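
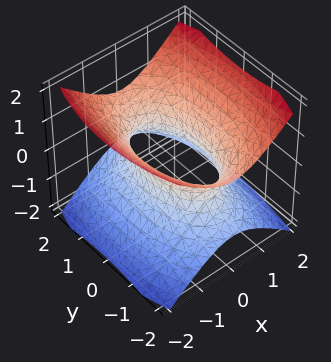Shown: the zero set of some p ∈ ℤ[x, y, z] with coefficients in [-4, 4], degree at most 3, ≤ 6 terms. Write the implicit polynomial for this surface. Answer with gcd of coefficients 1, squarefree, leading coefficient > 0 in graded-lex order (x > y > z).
3*x^2 + y^2 - 3*z^2 - 2

First, degree: an hourglass — one-sheet hyperboloid; a quadric, so deg p = 2.
Next, symmetries: it's symmetric under y → −y, forcing even powers of y; mirror symmetry x ↦ −x ⇒ only even powers of x; mirror symmetry z ↦ −z ⇒ only even powers of z.
Next, against the integer gridlines: it misses every integer gridline on the z-axis.
Finally, matching integer coefficients to the picture gives p.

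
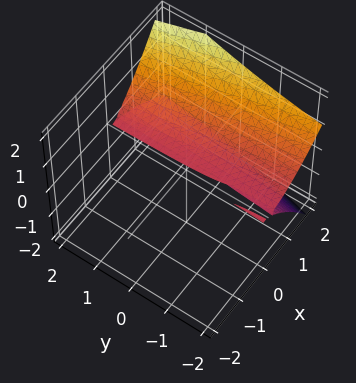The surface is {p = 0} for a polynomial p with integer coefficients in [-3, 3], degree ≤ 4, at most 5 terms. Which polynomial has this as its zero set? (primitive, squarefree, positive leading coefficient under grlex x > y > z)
x^3 + x*y*z - 3*z^2

The picture has 2 separate pieces. Treating them together as one polynomial.
Degree: the shape is more complex than any degree-2 surface, so deg p = 3.
Observable constraints: it crosses the z-axis at the gridline z = 0; one x-axis crossing is at x = 0; every point of the y-axis in the box is on the surface.
Putting this together gives p.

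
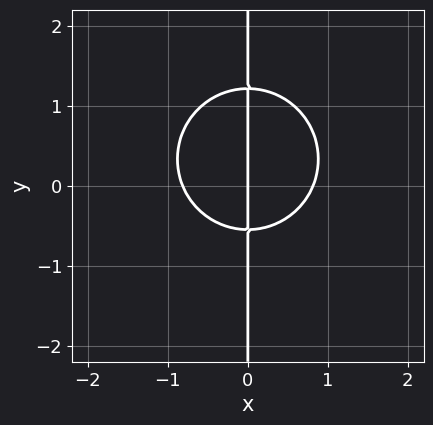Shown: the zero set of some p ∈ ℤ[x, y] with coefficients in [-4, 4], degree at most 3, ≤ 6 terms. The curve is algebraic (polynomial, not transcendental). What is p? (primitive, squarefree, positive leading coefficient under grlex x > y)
3*x^3 + 3*x*y^2 - 2*x*y - 2*x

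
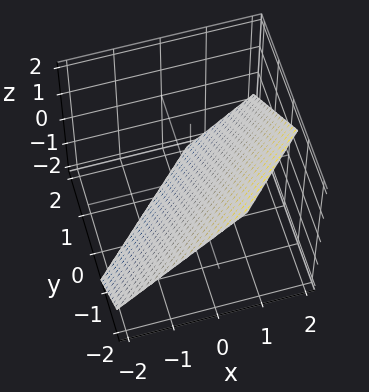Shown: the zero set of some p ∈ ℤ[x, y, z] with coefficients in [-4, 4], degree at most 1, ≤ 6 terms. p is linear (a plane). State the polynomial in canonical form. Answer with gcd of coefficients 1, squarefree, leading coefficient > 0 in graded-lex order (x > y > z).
3*x - 3*y - 3*z - 2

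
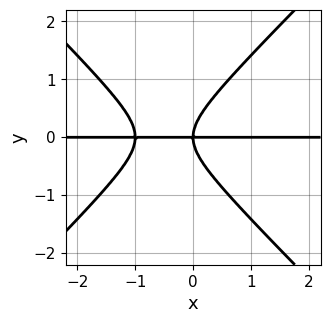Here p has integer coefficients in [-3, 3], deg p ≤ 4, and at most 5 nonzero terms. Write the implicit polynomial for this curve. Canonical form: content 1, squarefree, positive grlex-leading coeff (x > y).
x^2*y - y^3 + x*y

First, deg p = 3.
Next, checking where it meets the axes: it meets the y-axis at y = 0 (among the integer gridlines); every point of the x-axis in the box is on the curve.
Finally, matching integer coefficients to the picture gives p.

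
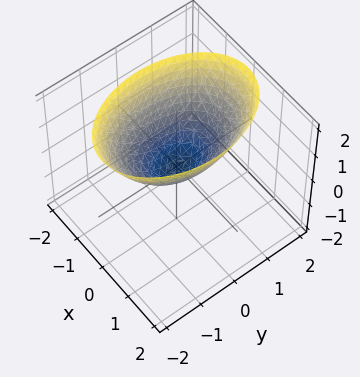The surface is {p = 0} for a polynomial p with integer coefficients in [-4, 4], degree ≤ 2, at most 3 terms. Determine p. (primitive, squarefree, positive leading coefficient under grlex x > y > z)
2*x^2 + y^2 - 2*z

(a) The degree is 2 — a paraboloid; a quadric.
(b) Symmetries: the x ↦ −x reflection is a symmetry, so x appears only in even powers; the y ↦ −y reflection is a symmetry, so y appears only in even powers.
(c) Observable constraints: one z-axis crossing is at z = 0; one x-axis crossing is at x = 0; one y-axis crossing is at y = 0.
(d) Matching integer coefficients to the picture gives p.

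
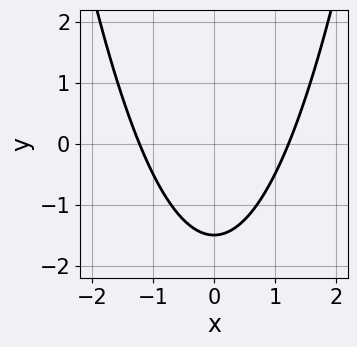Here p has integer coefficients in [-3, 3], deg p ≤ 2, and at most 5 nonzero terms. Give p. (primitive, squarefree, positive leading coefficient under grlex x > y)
2*x^2 - 2*y - 3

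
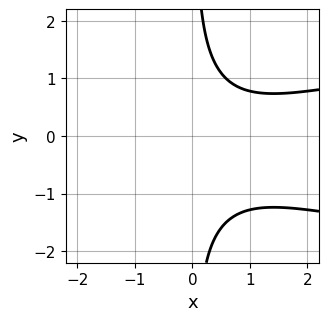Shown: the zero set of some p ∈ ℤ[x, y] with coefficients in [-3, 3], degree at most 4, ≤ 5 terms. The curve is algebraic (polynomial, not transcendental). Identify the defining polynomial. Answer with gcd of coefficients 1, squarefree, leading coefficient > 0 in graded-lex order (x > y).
2*x*y^2 - x^2 + x*y + x - 2

(a) The degree is 3 — no degree-2 curve has this shape.
(b) Checking where it meets the axes: no x-intercept at any integer in the box; the curve avoids every integer y-axis point in the box.
(c) These observations pin down the coefficients.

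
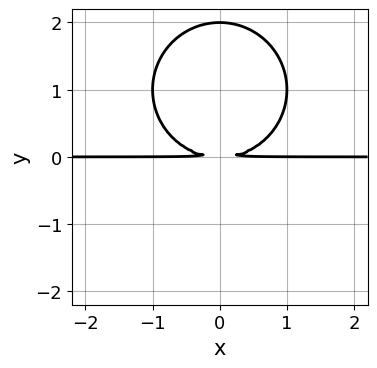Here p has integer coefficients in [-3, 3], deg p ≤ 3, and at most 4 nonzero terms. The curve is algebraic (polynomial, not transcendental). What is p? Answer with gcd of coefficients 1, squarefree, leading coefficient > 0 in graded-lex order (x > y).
x^2*y + y^3 - 2*y^2

(a) Degree: a generic line meets the curve in up to 3 points, so deg p = 3.
(b) Symmetries: it's symmetric under x → −x, forcing even powers of x.
(c) From the axis intercepts and sections: it crosses the y-axis at the gridline y = 2; every point of the x-axis in the box is on the curve.
(d) The integer polynomial consistent with all of this is the stated p.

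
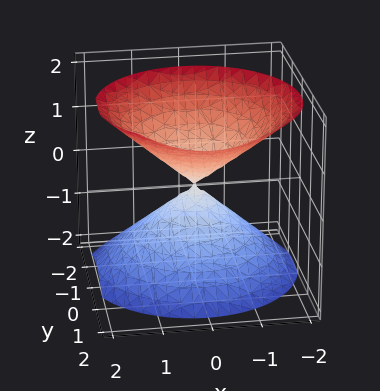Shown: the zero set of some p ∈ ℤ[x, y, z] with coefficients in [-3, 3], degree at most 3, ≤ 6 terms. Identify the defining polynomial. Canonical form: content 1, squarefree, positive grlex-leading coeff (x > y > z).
2*x^2 + 2*y^2 - y*z - 2*z^2

First, the picture has 2 separate pieces. They look like related sheets of one shape, so recover p as a whole.
Next, degree: no degree-1 surface has this shape, so deg p = 2.
Next, against the integer gridlines: it meets the y-axis at y = 0 (among the integer gridlines); it crosses the z-axis at the gridline z = 0; it meets the x-axis at x = 0 (among the integer gridlines).
Finally, the integer polynomial consistent with all of this is the stated p.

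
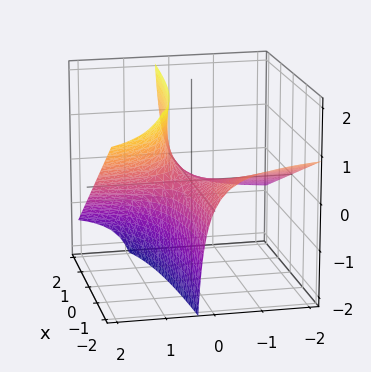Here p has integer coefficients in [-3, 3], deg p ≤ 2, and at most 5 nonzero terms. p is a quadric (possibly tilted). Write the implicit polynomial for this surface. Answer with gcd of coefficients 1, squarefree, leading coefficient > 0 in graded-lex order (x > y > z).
x*y + 2*y*z - z

1. Degree: a generic line meets the surface in up to 2 points, so deg p = 2.
2. Observable constraints: it crosses the z-axis at the gridline z = 0; every point of the y-axis in the box is on the surface; every point of the x-axis in the box is on the surface.
3. Fitting integer coefficients to these (and the overall shape) gives p.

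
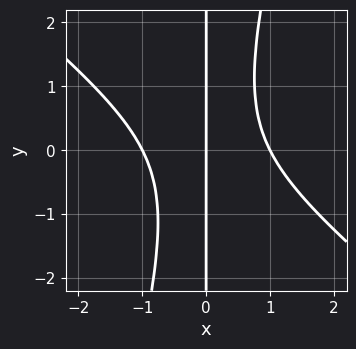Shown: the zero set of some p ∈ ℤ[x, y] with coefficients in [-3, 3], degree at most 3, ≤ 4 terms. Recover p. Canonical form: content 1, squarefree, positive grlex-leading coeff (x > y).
3*x^3 + 3*x^2*y - x*y^2 - 3*x

1. Degree: the shape is more complex than any degree-2 curve, so deg p = 3.
2. From the visible intercepts: the visible y-axis segment lies entirely on the curve; the x-axis gridline crossings are at x ∈ {-1, 0, 1}.
3. Fitting integer coefficients to these (and the overall shape) gives p.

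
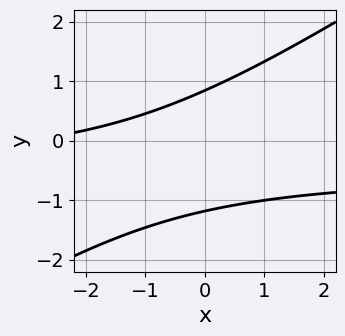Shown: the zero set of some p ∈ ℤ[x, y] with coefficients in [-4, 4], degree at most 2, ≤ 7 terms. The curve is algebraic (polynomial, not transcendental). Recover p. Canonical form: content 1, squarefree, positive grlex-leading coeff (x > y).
deg p = 2. The shape is more complex than any degree-1 curve.
Reading off the gridlines: no x-intercept at any integer in the box.
Assembling these constraints gives the stated polynomial.

2*x*y - 3*y^2 + x - y + 3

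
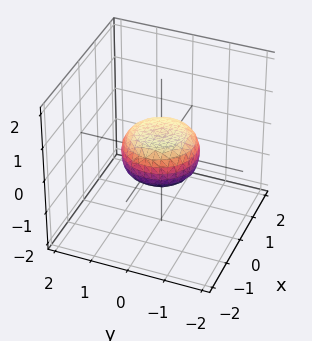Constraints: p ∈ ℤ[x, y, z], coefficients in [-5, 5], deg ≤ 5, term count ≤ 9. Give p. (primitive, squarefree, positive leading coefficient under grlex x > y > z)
2*x^4 + 4*x^2*y^2 + 2*y^4 - x^2 - y^2 + 3*z^2 - 1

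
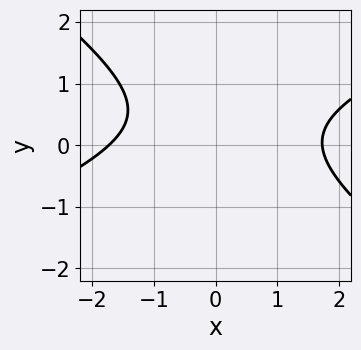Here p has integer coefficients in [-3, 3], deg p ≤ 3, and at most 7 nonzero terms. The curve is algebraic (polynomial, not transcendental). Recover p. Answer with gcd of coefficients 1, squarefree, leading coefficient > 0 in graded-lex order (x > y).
1. Degree: the shape is more complex than any degree-1 curve, so deg p = 2.
2. From the visible intercepts: no y-intercept at any integer in the box.
3. Matching integer coefficients to the picture gives p.

x^2 - x*y - 3*y^2 + 2*y - 3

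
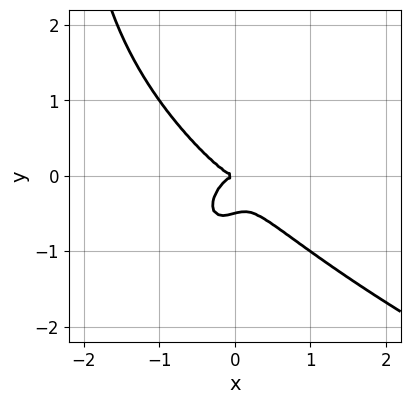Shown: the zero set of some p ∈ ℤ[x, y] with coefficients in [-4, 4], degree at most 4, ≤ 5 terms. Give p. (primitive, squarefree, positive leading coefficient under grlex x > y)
x*y^3 + 2*x^3 + 2*y^3 + y^2

First, deg p = 4.
Then, checking where it meets the axes: it crosses the x-axis at the gridline x = 0; it crosses the y-axis at the gridline y = 0.
Finally, the integer polynomial consistent with all of this is the stated p.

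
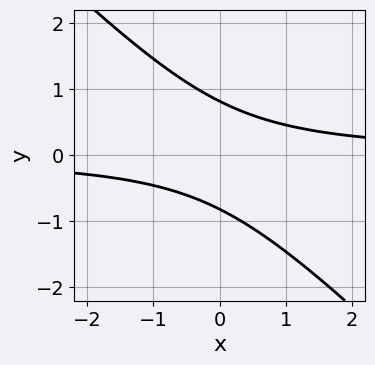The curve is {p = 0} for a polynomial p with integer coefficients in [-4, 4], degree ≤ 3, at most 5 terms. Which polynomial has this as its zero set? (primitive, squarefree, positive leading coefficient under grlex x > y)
The degree is 2 — no degree-1 curve has this shape.
Reading off the gridlines: no x-intercept at any integer in the box.
Together with the visible shape, these determine p as stated.

3*x*y + 3*y^2 - 2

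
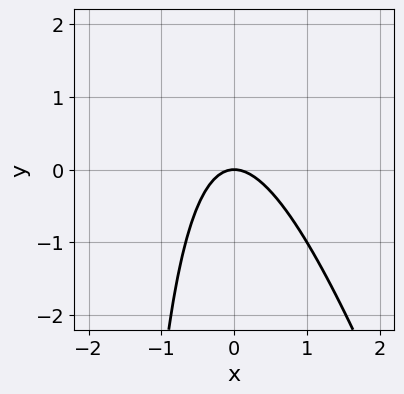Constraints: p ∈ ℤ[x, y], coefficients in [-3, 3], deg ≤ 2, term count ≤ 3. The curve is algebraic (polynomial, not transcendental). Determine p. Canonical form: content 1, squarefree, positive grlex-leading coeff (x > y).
3*x^2 + x*y + 2*y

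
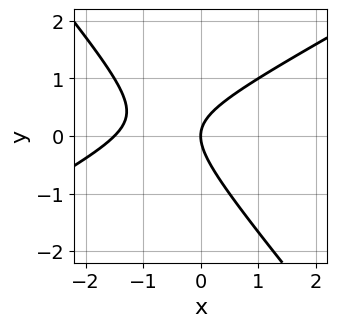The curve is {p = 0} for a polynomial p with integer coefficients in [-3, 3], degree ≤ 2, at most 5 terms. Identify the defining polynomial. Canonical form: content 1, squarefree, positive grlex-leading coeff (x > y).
2*x^2 - 2*x*y - 3*y^2 + 3*x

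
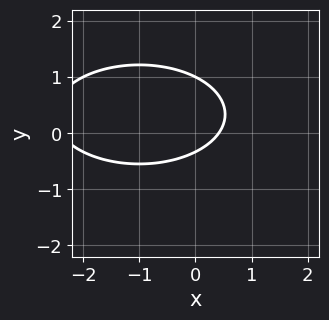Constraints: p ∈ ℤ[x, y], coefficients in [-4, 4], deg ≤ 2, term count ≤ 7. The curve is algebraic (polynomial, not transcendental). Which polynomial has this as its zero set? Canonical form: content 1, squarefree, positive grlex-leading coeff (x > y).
x^2 + 3*y^2 + 2*x - 2*y - 1

1. Degree: a generic line meets the curve in up to 2 points, so deg p = 2.
2. Against the integer gridlines: it crosses the y-axis at the gridline y = 1.
3. Putting this together gives p.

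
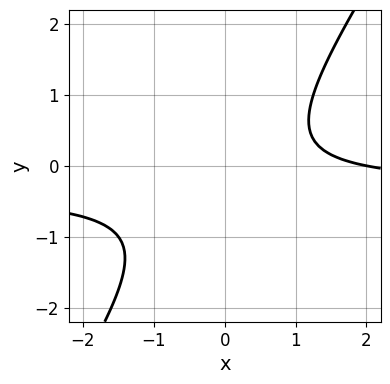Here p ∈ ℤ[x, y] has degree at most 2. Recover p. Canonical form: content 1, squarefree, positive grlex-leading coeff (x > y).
3*x*y - 2*y^2 + x - y - 2

First, deg p = 2.
Then, from the visible intercepts: one x-axis crossing is at x = 2; the curve avoids every integer y-axis point in the box.
Finally, the integer polynomial consistent with all of this is the stated p.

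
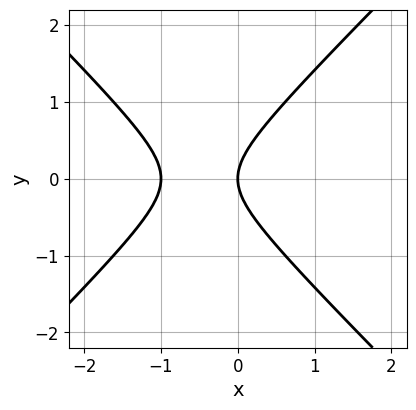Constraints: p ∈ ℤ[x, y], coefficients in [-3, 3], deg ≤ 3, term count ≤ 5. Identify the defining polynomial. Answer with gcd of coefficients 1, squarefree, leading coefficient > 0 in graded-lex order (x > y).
1. Degree: the shape is more complex than any degree-1 curve, so deg p = 2.
2. Symmetries: the y ↦ −y reflection is a symmetry, so y appears only in even powers.
3. Reading off the gridlines: among the integer gridlines, it crosses the x-axis at x ∈ {-1, 0}; it meets the y-axis at y = 0 (among the integer gridlines).
4. These observations pin down the coefficients.

x^2 - y^2 + x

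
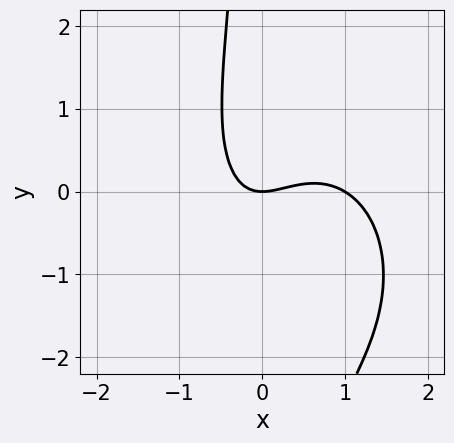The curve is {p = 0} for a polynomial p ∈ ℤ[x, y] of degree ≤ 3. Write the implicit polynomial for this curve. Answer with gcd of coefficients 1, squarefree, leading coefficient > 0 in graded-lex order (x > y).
1. The degree is 3 — no degree-2 curve has this shape.
2. From the visible intercepts: one y-axis crossing is at y = 0; the x-axis gridline crossings are at x ∈ {0, 1}.
3. Putting this together gives p.

3*x^3 + 2*x*y^2 - 3*x^2 + 2*x*y + 3*y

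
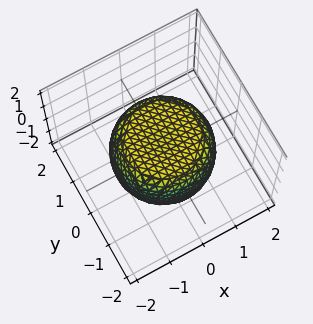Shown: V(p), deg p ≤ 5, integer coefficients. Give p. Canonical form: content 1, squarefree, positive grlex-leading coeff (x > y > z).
(a) Degree: a generic line meets the surface in up to 4 points, so deg p = 4.
(b) Symmetries: the surface is invariant under rotation about z: p = q(x² + y², z).
(c) Observable constraints: the z-axis gridline crossings are at z ∈ {-1, 1}; a circular section at z = -1 has radius exactly 1.
(d) These observations pin down the coefficients.

2*x^4 + 4*x^2*y^2 + 2*y^4 - 2*x^2 - 2*y^2 + 3*z^2 - 3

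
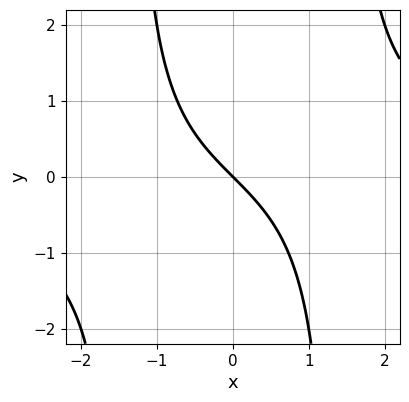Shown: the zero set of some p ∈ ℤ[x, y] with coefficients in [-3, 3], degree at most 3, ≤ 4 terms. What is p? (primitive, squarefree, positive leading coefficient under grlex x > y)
x^2*y - 2*x - 2*y

1. deg p = 3. The shape is more complex than any degree-2 curve.
2. Observable constraints: one y-axis crossing is at y = 0; one x-axis crossing is at x = 0.
3. Solving for integer coefficients yields p as stated.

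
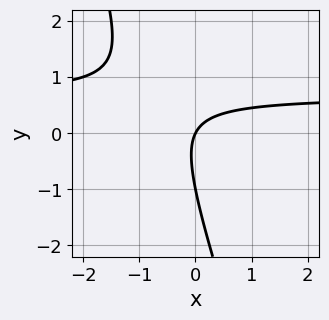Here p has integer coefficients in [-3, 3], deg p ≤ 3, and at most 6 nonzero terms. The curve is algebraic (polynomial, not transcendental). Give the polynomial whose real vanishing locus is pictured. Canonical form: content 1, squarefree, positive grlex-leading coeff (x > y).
1. Degree: a generic line meets the curve in up to 2 points, so deg p = 2.
2. Checking where it meets the axes: among the integer gridlines, it crosses the y-axis at y ∈ {-1, 0}; it meets the x-axis at x = 0 (among the integer gridlines).
3. Putting this together gives p.

3*x*y + y^2 - 2*x + y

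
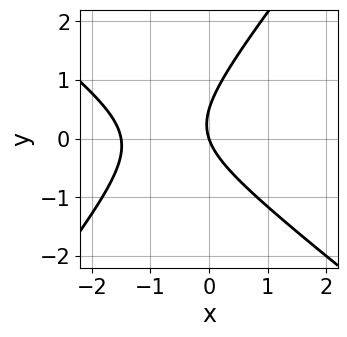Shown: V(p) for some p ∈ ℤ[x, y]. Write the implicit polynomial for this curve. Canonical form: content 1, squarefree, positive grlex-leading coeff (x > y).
First, degree: a generic line meets the curve in up to 2 points, so deg p = 2.
Next, checking where it meets the axes: one x-axis crossing is at x = 0; it meets the y-axis at y = 0 (among the integer gridlines).
Finally, these observations pin down the coefficients.

2*x^2 + x*y - 2*y^2 + 3*x + y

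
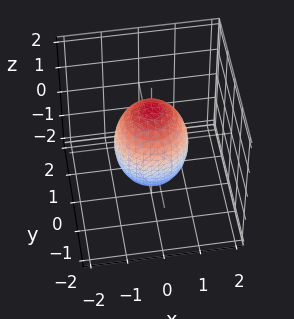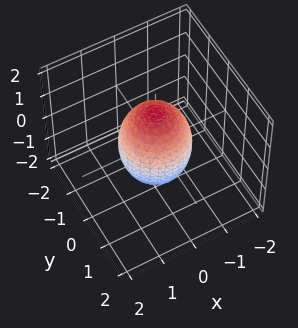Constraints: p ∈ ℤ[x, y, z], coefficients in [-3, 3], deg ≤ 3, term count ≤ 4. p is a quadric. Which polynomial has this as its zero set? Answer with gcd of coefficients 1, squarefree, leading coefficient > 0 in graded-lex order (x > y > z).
1. deg p = 2.
2. By symmetry, the surface is invariant under rotation about z: p = q(x² + y², z); mirror symmetry z ↦ −z ⇒ only even powers of z.
3. Reading off the gridlines: among the integer gridlines, it crosses the y-axis at y ∈ {-1, 1}; a circular section at z = 0 has radius exactly 1; among the integer gridlines, it crosses the x-axis at x ∈ {-1, 1}.
4. Putting this together gives p.

2*x^2 + 2*y^2 + z^2 - 2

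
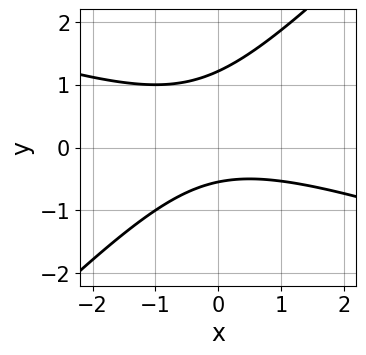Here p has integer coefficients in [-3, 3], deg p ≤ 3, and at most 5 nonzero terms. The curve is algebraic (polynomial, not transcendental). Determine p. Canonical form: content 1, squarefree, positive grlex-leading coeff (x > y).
1. deg p = 2. A generic line meets the curve in up to 2 points.
2. Checking where it meets the axes: the curve avoids every integer x-axis point in the box.
3. Assembling these constraints gives the stated polynomial.

x^2 + 2*x*y - 3*y^2 + 2*y + 2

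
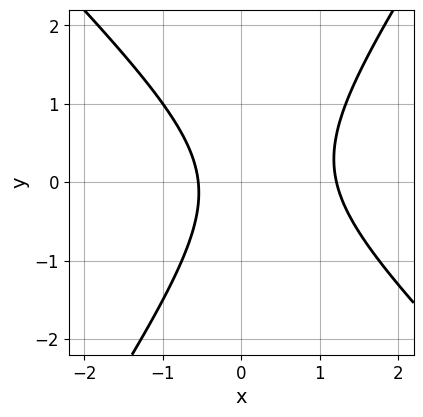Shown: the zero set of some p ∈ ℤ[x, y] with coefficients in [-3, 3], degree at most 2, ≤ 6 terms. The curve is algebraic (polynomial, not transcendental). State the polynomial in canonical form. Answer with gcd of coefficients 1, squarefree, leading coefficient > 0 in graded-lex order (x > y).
(a) Degree: the shape is more complex than any degree-1 curve, so deg p = 2.
(b) Against the integer gridlines: it misses every integer gridline on the y-axis.
(c) Matching integer coefficients to the picture gives p.

3*x^2 + x*y - 2*y^2 - 2*x - 2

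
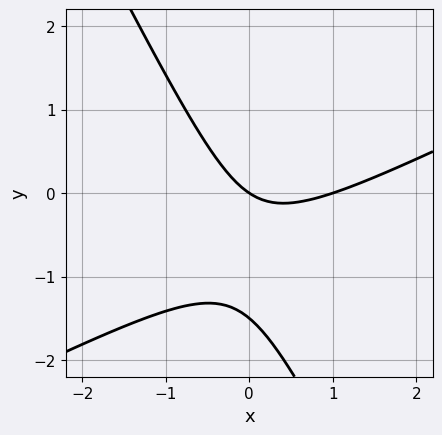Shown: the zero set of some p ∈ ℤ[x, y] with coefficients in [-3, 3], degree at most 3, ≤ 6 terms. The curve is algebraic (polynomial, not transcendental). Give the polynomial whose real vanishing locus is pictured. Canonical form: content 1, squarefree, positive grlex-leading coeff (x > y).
2*x^2 - 3*x*y - 2*y^2 - 2*x - 3*y

(a) deg p = 2. No degree-1 curve has this shape.
(b) From the visible intercepts: among the integer gridlines, it crosses the x-axis at x ∈ {0, 1}; one y-axis crossing is at y = 0.
(c) The integer polynomial consistent with all of this is the stated p.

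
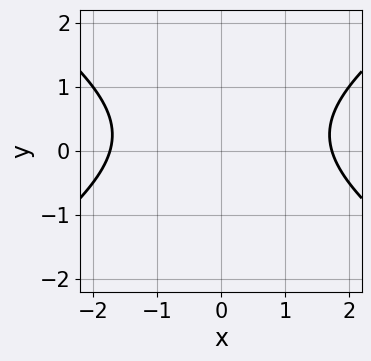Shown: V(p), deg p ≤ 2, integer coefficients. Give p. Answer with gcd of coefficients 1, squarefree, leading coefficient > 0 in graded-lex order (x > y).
x^2 - 2*y^2 + y - 3

1. Degree: no degree-1 curve has this shape, so deg p = 2.
2. Symmetries: the x ↦ −x reflection is a symmetry, so x appears only in even powers.
3. Checking where it meets the axes: it misses every integer gridline on the y-axis.
4. Matching integer coefficients to the picture gives p.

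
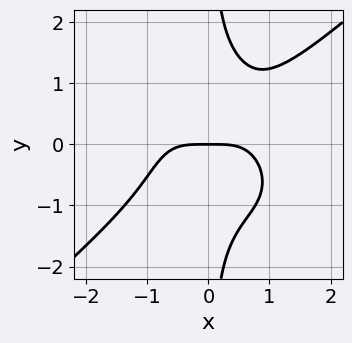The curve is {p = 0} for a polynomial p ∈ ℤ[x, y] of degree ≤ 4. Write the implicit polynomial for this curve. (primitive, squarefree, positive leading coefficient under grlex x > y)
2*x^4 - 3*x*y^3 + 3*y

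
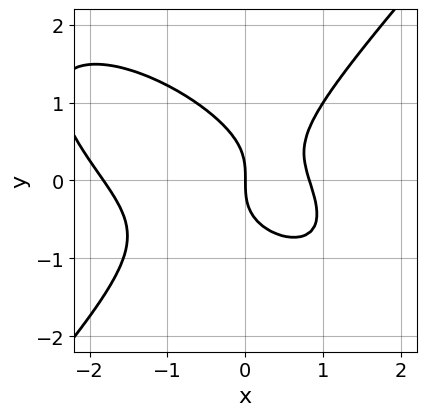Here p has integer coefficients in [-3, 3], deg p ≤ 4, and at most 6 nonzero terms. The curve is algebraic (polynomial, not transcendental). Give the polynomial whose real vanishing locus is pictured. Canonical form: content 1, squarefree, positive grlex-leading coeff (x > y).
First, the degree is 3 — no degree-2 curve has this shape.
Next, from the axis intercepts and sections: it crosses the y-axis at the gridline y = 0; it crosses the x-axis at the gridline x = 0.
Finally, assembling these constraints gives the stated polynomial.

2*x^3 + 2*x^2*y - 3*y^3 + 2*x^2 - 3*x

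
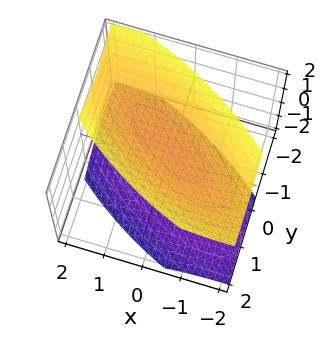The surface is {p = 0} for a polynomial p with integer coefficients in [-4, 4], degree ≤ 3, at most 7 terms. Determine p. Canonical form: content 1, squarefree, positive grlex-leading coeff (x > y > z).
(a) There are 2 components.
(b) The degree is 2 — the shape is more complex than any degree-1 surface.
(c) Against the integer gridlines: the surface avoids every integer x-axis point in the box; the surface avoids every integer y-axis point in the box.
(d) Matching integer coefficients to the picture gives p.

x^2 + 2*x*y + 2*y^2 - 2*z^2 + 3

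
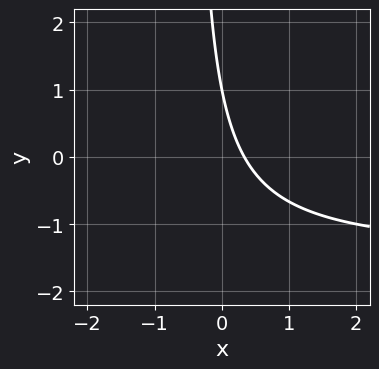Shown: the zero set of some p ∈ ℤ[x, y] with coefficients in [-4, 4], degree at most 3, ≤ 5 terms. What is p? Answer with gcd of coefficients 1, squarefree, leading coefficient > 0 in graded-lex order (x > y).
2*x*y + 3*x + y - 1

The degree is 2 — no degree-1 curve has this shape.
Checking where it meets the axes: it meets the y-axis at y = 1 (among the integer gridlines).
Fitting integer coefficients to these (and the overall shape) gives p.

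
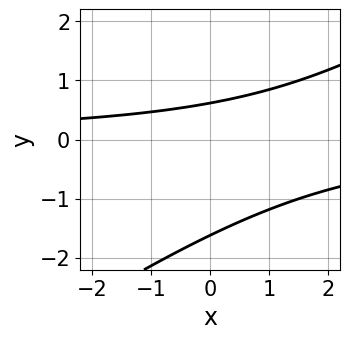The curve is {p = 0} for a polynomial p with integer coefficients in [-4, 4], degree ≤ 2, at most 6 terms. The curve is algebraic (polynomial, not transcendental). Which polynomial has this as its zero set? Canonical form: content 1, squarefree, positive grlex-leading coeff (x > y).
2*x*y - 3*y^2 - 3*y + 3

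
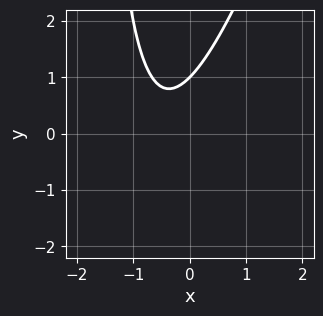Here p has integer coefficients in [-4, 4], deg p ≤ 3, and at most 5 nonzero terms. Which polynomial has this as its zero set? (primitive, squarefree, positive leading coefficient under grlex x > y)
3*x^2 - x*y + 3*x - 2*y + 2

1. The degree is 2 — a generic line meets the curve in up to 2 points.
2. From the visible intercepts: no x-intercept at any integer in the box; it crosses the y-axis at the gridline y = 1.
3. Matching integer coefficients to the picture gives p.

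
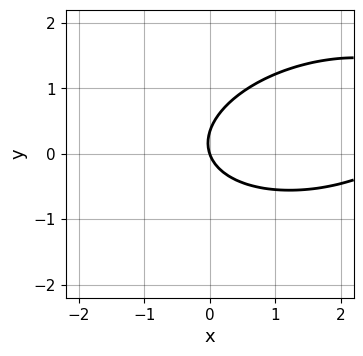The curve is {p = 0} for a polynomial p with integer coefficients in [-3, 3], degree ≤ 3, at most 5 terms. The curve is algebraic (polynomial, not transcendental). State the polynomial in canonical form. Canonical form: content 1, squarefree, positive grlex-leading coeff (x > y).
First, the degree is 2 — no degree-1 curve has this shape.
Then, from the visible intercepts: it crosses the x-axis at the gridline x = 0; one y-axis crossing is at y = 0.
Finally, the integer polynomial consistent with all of this is the stated p.

x^2 - x*y + 3*y^2 - 3*x - y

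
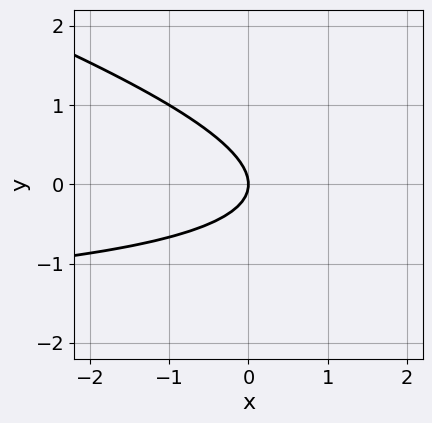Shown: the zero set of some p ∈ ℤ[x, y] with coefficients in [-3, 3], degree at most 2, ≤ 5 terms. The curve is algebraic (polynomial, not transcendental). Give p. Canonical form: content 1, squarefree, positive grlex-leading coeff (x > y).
First, the degree is 2 — a generic line meets the curve in up to 2 points.
Next, checking where it meets the axes: one y-axis crossing is at y = 0; one x-axis crossing is at x = 0.
Finally, matching integer coefficients to the picture gives p.

x*y + 3*y^2 + 2*x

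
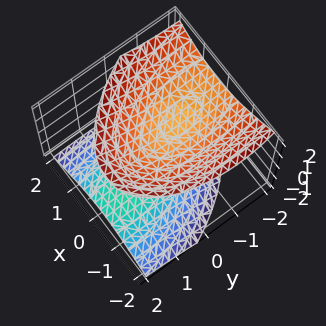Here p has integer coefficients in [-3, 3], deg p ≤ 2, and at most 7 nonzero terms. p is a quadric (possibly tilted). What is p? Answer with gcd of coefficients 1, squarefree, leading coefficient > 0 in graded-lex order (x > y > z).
3*x^2 + x*y + y^2 + 2*y*z - 3*z^2 + 2

The picture has 2 separate pieces. They look like related sheets of one shape, so recover p as a whole.
deg p = 2. The shape is more complex than any degree-1 surface.
From the axis intercepts and sections: the surface avoids every integer y-axis point in the box; it misses every integer gridline on the x-axis.
Together with the visible shape, these determine p as stated.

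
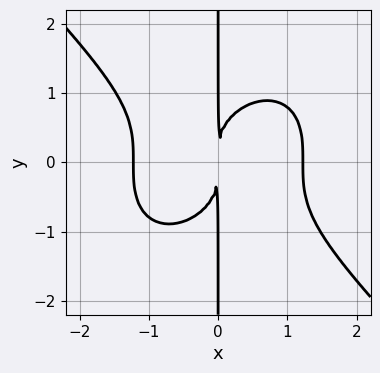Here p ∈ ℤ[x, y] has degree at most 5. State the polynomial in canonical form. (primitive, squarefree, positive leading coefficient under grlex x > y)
First, degree: a generic line meets the curve in up to 4 points, so deg p = 4.
Next, observable constraints: the visible y-axis segment lies entirely on the curve.
Finally, fitting integer coefficients to these (and the overall shape) gives p.

2*x^4 + 2*x*y^3 - 3*x^2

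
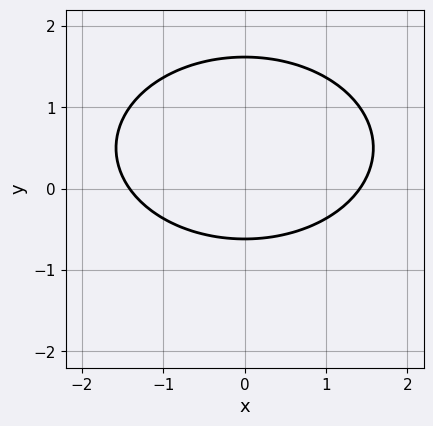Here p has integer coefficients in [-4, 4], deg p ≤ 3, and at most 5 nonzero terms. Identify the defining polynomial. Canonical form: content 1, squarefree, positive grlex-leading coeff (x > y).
(a) deg p = 2.
(b) Symmetries: the x ↦ −x reflection is a symmetry, so x appears only in even powers.
(c) Together with the visible shape, these determine p as stated.

x^2 + 2*y^2 - 2*y - 2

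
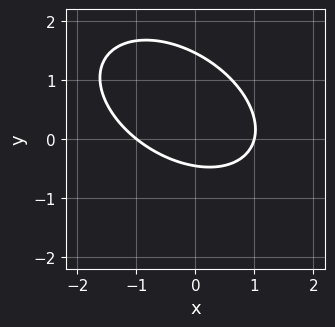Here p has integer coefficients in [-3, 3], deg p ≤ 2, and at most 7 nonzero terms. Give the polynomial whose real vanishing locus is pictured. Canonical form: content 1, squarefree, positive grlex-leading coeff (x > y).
2*x^2 + 2*x*y + 3*y^2 - 3*y - 2

First, deg p = 2. The shape is more complex than any degree-1 curve.
Then, from the visible intercepts: the x-axis gridline crossings are at x ∈ {-1, 1}.
Finally, the integer polynomial consistent with all of this is the stated p.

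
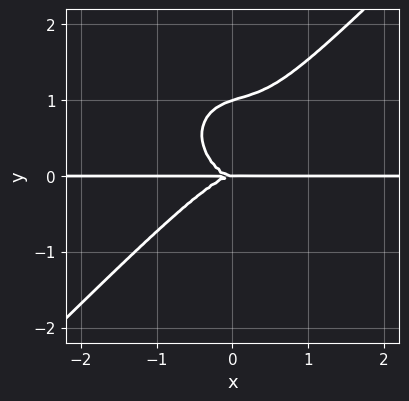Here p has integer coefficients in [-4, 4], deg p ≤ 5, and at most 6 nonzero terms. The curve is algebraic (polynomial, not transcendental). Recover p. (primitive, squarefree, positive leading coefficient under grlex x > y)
3*x^3*y - x^2*y^2 + x*y^3 - 3*y^4 + 3*y^3

First, deg p = 4. A generic line meets the curve in up to 4 points.
Next, from the axis intercepts and sections: the visible x-axis segment lies entirely on the curve; among the integer gridlines, it crosses the y-axis at y ∈ {0, 1}.
Finally, putting this together gives p.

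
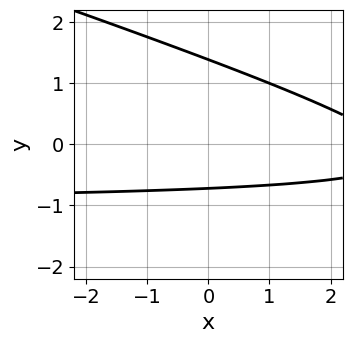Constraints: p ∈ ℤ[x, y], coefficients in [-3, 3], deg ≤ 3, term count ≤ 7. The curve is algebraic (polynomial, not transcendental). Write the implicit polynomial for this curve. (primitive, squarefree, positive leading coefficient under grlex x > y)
(a) The degree is 2 — the shape is more complex than any degree-1 curve.
(b) From the visible intercepts: no x-intercept at any integer in the box.
(c) Fitting integer coefficients to these (and the overall shape) gives p.

x*y + 3*y^2 + x - 2*y - 3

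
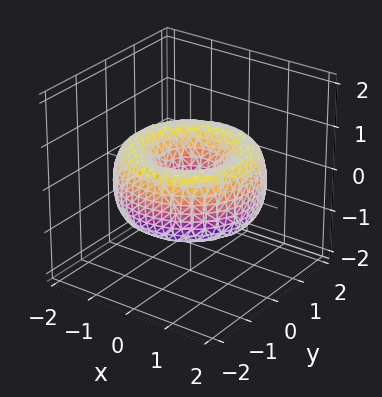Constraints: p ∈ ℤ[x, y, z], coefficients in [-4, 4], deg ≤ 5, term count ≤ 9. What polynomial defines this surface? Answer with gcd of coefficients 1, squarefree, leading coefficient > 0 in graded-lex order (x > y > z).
(a) Degree: the shape is more complex than any degree-3 surface, so deg p = 4.
(b) By symmetry, the surface is invariant under rotation about z: p = q(x² + y², z).
(c) Checking where it meets the axes: a circular section at z = 0 has radius between 0 and 1; the surface avoids every integer z-axis point in the box.
(d) Assembling these constraints gives the stated polynomial.

x^4 + 2*x^2*y^2 + y^4 - 3*x^2 - 3*y^2 + 2*z^2 + 1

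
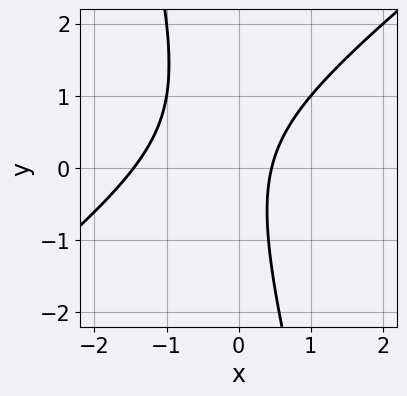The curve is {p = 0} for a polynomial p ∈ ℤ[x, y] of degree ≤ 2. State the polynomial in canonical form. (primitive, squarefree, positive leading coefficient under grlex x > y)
3*x^2 - 3*x*y - y^2 + 3*x - 2

The degree is 2 — a generic line meets the curve in up to 2 points.
Checking where it meets the axes: no y-intercept at any integer in the box.
Assembling these constraints gives the stated polynomial.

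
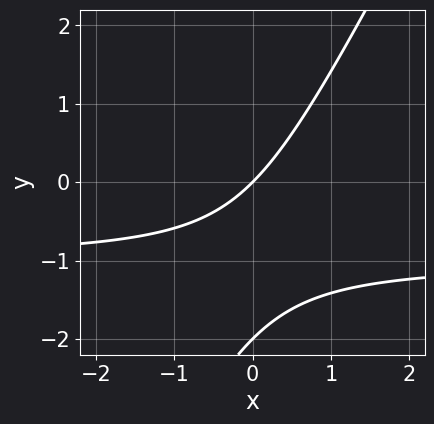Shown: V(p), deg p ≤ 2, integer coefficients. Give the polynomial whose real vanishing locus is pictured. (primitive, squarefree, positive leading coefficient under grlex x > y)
2*x*y - y^2 + 2*x - 2*y

deg p = 2. A generic line meets the curve in up to 2 points.
From the axis intercepts and sections: the y-axis gridline crossings are at y ∈ {-2, 0}; it crosses the x-axis at the gridline x = 0.
Putting this together gives p.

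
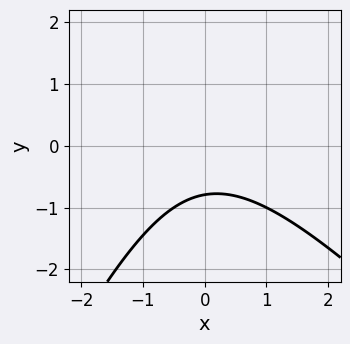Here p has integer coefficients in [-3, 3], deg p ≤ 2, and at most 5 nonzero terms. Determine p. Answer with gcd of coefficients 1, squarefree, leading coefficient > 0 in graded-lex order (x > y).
1. Degree: a generic line meets the curve in up to 2 points, so deg p = 2.
2. Checking where it meets the axes: it misses every integer gridline on the x-axis.
3. Assembling these constraints gives the stated polynomial.

2*x^2 + x*y - y^2 + 3*y + 3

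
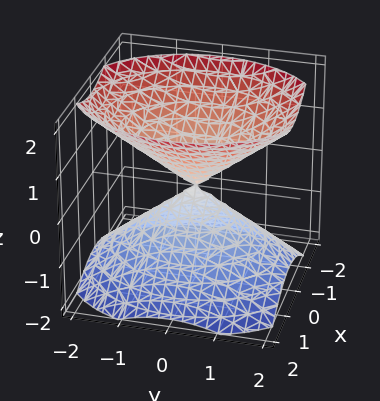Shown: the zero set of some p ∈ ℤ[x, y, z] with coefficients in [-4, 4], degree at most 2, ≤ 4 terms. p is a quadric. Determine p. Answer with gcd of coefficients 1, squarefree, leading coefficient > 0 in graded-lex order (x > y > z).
(a) I count 2 distinct pieces. They look like related sheets of one shape, so recover p as a whole.
(b) The degree is 2 — a double cone through the origin; a quadric.
(c) Symmetries: mirror symmetry y ↦ −y ⇒ only even powers of y; the x ↦ −x reflection is a symmetry, so x appears only in even powers; mirror symmetry z ↦ −z ⇒ only even powers of z.
(d) Observable constraints: it crosses the x-axis at the gridline x = 0; one z-axis crossing is at z = 0.
(e) These observations pin down the coefficients.

3*x^2 + 2*y^2 - 3*z^2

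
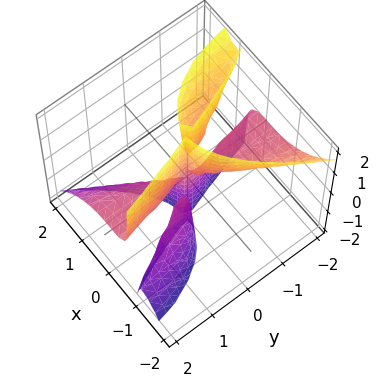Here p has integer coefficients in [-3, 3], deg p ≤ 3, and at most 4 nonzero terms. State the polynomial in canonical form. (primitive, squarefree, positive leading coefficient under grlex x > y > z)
3*x^3 + 3*x*y*z + y^2*z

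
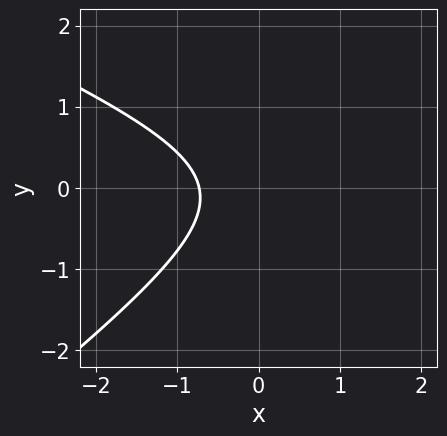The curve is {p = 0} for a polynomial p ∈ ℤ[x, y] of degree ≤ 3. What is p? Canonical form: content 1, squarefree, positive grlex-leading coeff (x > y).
Degree: the shape is more complex than any degree-1 curve, so deg p = 2.
Against the integer gridlines: it misses every integer gridline on the y-axis.
Matching integer coefficients to the picture gives p.

x^2 + x*y - 3*y^2 - 2*x - 2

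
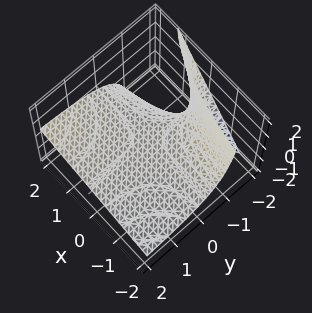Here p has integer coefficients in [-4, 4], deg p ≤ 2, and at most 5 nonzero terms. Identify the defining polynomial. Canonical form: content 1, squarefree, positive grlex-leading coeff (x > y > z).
1. deg p = 2. A generic line meets the surface in up to 2 points.
2. From the visible intercepts: every point of the x-axis in the box is on the surface; the visible y-axis segment lies entirely on the surface.
3. Assembling these constraints gives the stated polynomial.

x*y - 2*y*z - 3*z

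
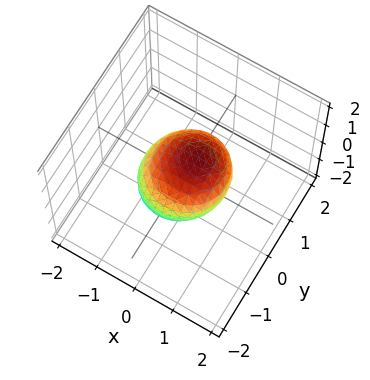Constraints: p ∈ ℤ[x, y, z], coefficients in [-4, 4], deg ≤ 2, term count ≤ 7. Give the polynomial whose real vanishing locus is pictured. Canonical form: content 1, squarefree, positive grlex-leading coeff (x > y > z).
2*x^2 - x*z + 2*y^2 - y*z + 3*z^2 - 2

The degree is 2 — a generic line meets the surface in up to 2 points.
Checking where it meets the axes: among the integer gridlines, it crosses the y-axis at y ∈ {-1, 1}; the x-axis gridline crossings are at x ∈ {-1, 1}.
Solving for integer coefficients yields p as stated.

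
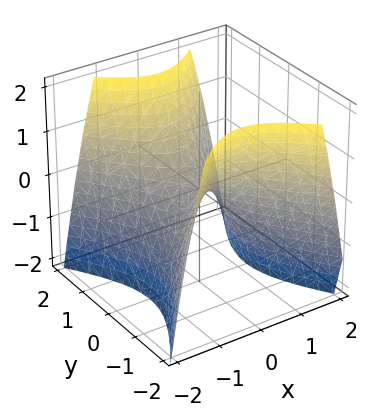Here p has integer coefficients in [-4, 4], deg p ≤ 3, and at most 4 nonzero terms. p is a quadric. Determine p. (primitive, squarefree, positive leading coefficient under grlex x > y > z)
3*x^2 - 2*y^2 + 2*z

The degree is 2 — a hyperbolic paraboloid; a quadric.
Symmetries: it's symmetric under x → −x, forcing even powers of x; it's symmetric under y → −y, forcing even powers of y.
Reading off the gridlines: one y-axis crossing is at y = 0; it crosses the x-axis at the gridline x = 0; it crosses the z-axis at the gridline z = 0.
Together with the visible shape, these determine p as stated.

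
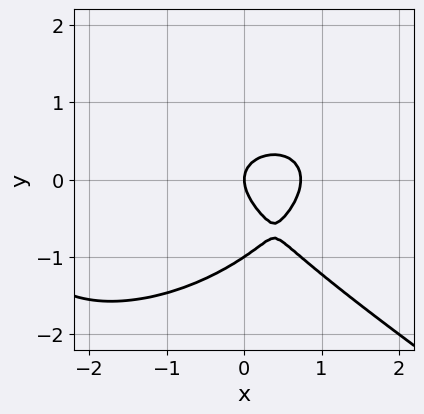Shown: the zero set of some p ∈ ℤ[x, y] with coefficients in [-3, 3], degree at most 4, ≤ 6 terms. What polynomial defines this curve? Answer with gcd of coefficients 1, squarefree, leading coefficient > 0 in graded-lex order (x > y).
x^3 + 3*y^3 + 2*x^2 + 3*y^2 - 2*x

First, the degree is 3 — a generic line meets the curve in up to 3 points.
Next, observable constraints: the y-axis gridline crossings are at y ∈ {-1, 0}; it crosses the x-axis at the gridline x = 0.
Finally, matching integer coefficients to the picture gives p.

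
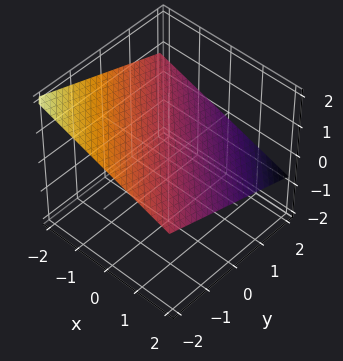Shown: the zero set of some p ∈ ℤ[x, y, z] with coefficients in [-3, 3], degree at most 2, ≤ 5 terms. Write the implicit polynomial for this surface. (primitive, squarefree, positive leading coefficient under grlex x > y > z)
x + y + 3*z - 2

(a) deg p = 1. Every cross-section is a straight line — this is a plane.
(b) Checking where it meets the axes: it crosses the y-axis at the gridline y = 2; it crosses the x-axis at the gridline x = 2.
(c) Fitting integer coefficients to these (and the overall shape) gives p.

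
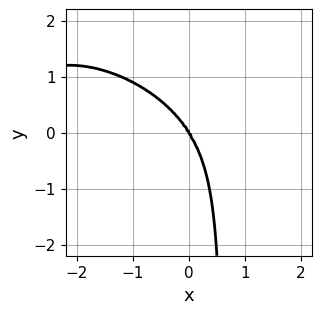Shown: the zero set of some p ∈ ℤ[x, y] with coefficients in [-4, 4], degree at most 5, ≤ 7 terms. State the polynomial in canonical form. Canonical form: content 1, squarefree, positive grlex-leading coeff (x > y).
x^4 - 3*x*y^3 + 3*x^3 + 2*x*y^2 + 2*y^3

Degree: no degree-3 curve has this shape, so deg p = 4.
Against the integer gridlines: one y-axis crossing is at y = 0; it meets the x-axis at x = 0 (among the integer gridlines).
Matching integer coefficients to the picture gives p.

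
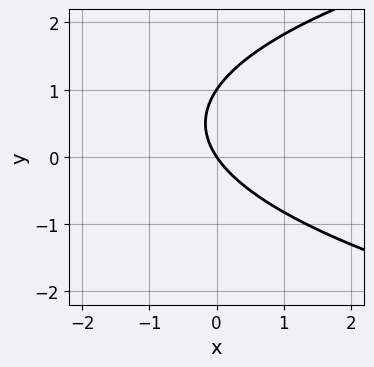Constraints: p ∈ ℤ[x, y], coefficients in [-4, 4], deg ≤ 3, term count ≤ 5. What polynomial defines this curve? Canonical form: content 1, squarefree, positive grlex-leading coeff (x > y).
1. The degree is 2 — the shape is more complex than any degree-1 curve.
2. Reading off the gridlines: among the integer gridlines, it crosses the y-axis at y ∈ {0, 1}; it meets the x-axis at x = 0 (among the integer gridlines).
3. These observations pin down the coefficients.

2*y^2 - 3*x - 2*y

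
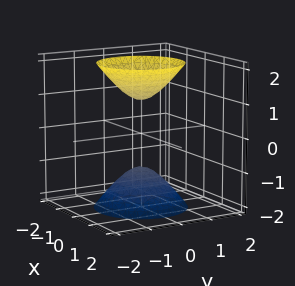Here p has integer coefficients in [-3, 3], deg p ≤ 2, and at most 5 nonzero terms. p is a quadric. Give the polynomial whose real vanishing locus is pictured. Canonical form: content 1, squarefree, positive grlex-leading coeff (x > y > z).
First, I count 2 distinct pieces. They look like related sheets of one shape, so recover p as a whole.
Next, deg p = 2. Two sheets facing apart; a quadric.
Then, symmetries: rotational symmetry about the z-axis ⇒ p depends on x, y only through x² + y²; the z ↦ −z reflection is a symmetry, so z appears only in even powers.
Next, reading off the gridlines: it misses every integer gridline on the y-axis; no x-intercept at any integer in the box; the z-axis gridline crossings are at z ∈ {-1, 1}; a circular section at z = -2 has radius between 1 and 2.
Finally, solving for integer coefficients yields p as stated.

2*x^2 + 2*y^2 - z^2 + 1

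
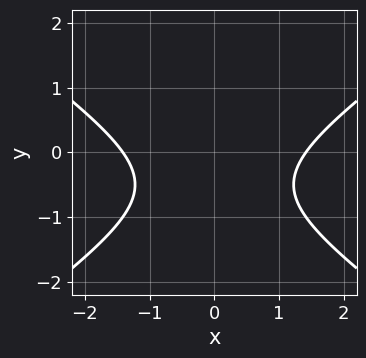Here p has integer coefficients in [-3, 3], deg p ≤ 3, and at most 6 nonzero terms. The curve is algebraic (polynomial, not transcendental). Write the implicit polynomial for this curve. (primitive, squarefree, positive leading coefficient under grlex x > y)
x^2 - 2*y^2 - 2*y - 2

Degree: no degree-1 curve has this shape, so deg p = 2.
Symmetries: it's symmetric under x → −x, forcing even powers of x.
From the axis intercepts and sections: no y-intercept at any integer in the box.
Fitting integer coefficients to these (and the overall shape) gives p.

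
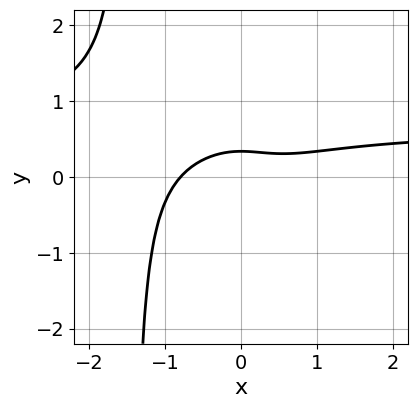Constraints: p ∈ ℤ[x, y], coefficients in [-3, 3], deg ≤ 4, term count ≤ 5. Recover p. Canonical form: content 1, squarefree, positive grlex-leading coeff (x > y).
First, the degree is 4 — the shape is more complex than any degree-3 curve.
Finally, solving for integer coefficients yields p as stated.

3*x^3*y - 2*x^3 + 3*x^2*y + 3*y - 1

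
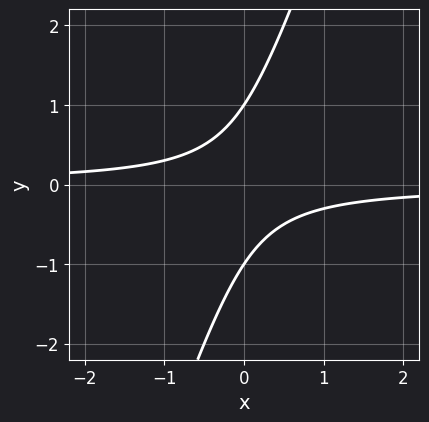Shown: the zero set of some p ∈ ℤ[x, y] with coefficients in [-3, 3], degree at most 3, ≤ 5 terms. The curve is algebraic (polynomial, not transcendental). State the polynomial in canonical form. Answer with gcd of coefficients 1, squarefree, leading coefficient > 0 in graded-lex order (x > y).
3*x*y - y^2 + 1

The degree is 2 — a generic line meets the curve in up to 2 points.
From the axis intercepts and sections: no x-intercept at any integer in the box; the y-axis gridline crossings are at y ∈ {-1, 1}.
Assembling these constraints gives the stated polynomial.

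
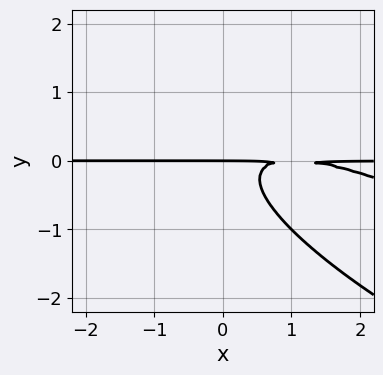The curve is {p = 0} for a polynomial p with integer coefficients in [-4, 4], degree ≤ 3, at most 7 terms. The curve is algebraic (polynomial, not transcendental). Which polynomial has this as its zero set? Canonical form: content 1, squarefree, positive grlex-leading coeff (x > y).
First, degree: a generic line meets the curve in up to 3 points, so deg p = 3.
Next, from the axis intercepts and sections: the visible x-axis segment lies entirely on the curve; one y-axis crossing is at y = 0.
Finally, assembling these constraints gives the stated polynomial.

x^2*y + 3*x*y^2 + 3*y^3 - 2*x*y + y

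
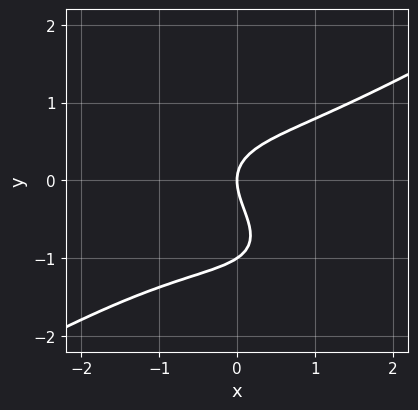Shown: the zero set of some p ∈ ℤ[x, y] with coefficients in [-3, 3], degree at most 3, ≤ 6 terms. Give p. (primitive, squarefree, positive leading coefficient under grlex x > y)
x^3 - x*y^2 - 3*y^3 - 3*y^2 + 3*x

1. The degree is 3 — a generic line meets the curve in up to 3 points.
2. Observable constraints: one x-axis crossing is at x = 0; among the integer gridlines, it crosses the y-axis at y ∈ {-1, 0}.
3. Solving for integer coefficients yields p as stated.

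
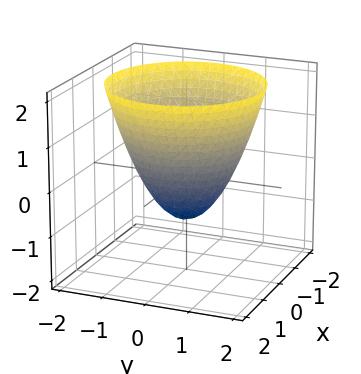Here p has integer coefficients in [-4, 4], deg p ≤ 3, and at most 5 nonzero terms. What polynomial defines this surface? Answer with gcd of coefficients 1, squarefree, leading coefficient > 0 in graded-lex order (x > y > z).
x^2 + y^2 - z - 1

(a) The degree is 2 — the shape is more complex than any degree-1 surface.
(b) Symmetries: every cross-section ⟂ z is a circle, so x, y appear only via x² + y².
(c) Reading off the gridlines: a circular section at z = 0 has radius exactly 1; the x-axis gridline crossings are at x ∈ {-1, 1}; the y-axis gridline crossings are at y ∈ {-1, 1}; one z-axis crossing is at z = -1.
(d) Together with the visible shape, these determine p as stated.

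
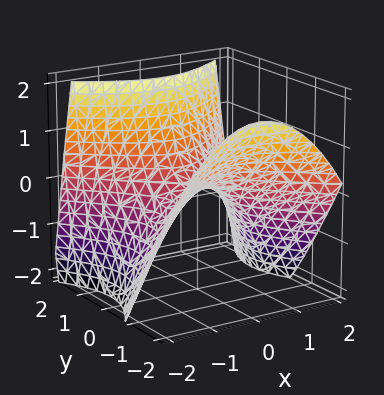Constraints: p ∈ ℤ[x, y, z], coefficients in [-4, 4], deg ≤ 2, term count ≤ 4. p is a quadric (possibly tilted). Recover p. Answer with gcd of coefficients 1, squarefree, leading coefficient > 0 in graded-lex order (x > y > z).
2*x^2 - 2*y^2 - y*z + 3*z

The degree is 2 — no degree-1 surface has this shape.
Observable constraints: it crosses the z-axis at the gridline z = 0; one y-axis crossing is at y = 0.
Matching integer coefficients to the picture gives p.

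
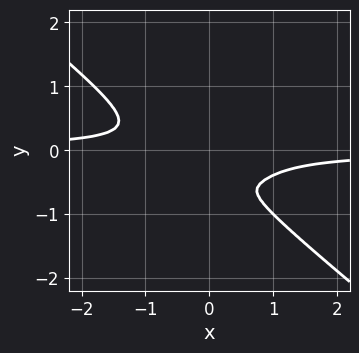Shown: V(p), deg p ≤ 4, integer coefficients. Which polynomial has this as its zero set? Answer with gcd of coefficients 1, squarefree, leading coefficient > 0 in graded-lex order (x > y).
3*x^3*y + 3*x^2*y^2 + y^4 - 2*x*y^2 + x^2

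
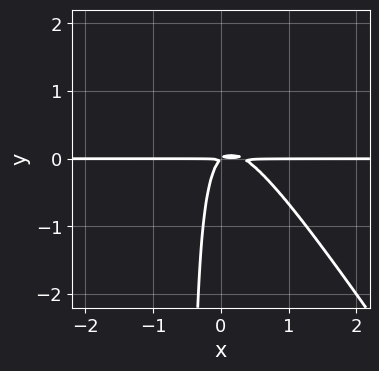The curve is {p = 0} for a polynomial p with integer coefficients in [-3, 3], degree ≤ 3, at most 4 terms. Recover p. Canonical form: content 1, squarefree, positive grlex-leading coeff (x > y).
3*x^2*y + 2*x*y^2 - x*y + y^2

Degree: the shape is more complex than any degree-2 curve, so deg p = 3.
From the visible intercepts: the visible x-axis segment lies entirely on the curve.
The integer polynomial consistent with all of this is the stated p.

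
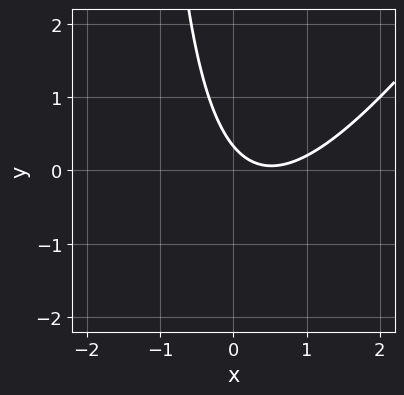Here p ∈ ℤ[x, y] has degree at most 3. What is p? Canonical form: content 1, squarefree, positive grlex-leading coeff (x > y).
First, degree: a generic line meets the curve in up to 2 points, so deg p = 2.
Then, observable constraints: no x-intercept at any integer in the box.
Finally, together with the visible shape, these determine p as stated.

3*x^2 - 2*x*y - 3*x - 3*y + 1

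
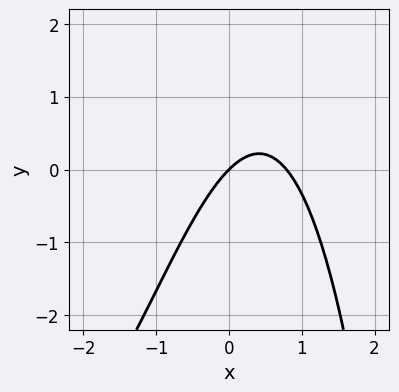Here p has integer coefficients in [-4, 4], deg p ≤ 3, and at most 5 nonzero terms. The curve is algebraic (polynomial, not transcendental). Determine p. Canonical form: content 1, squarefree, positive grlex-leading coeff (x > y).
x^3 + 3*x^2 - 3*x + 3*y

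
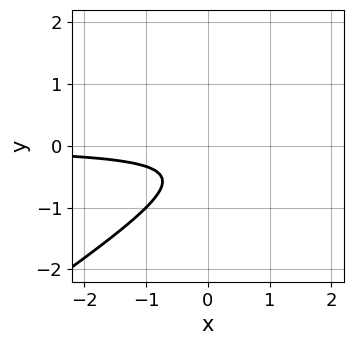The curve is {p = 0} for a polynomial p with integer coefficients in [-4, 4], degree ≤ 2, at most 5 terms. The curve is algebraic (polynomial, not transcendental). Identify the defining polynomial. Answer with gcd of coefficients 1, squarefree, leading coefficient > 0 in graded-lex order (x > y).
2*x*y - 3*y^2 - 2*y - 1

Degree: no degree-1 curve has this shape, so deg p = 2.
Against the integer gridlines: no x-intercept at any integer in the box; it misses every integer gridline on the y-axis.
Fitting integer coefficients to these (and the overall shape) gives p.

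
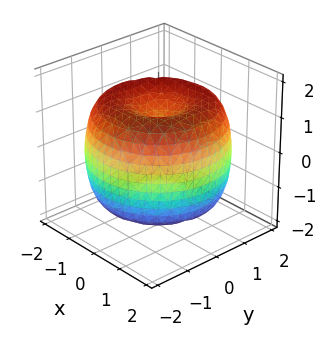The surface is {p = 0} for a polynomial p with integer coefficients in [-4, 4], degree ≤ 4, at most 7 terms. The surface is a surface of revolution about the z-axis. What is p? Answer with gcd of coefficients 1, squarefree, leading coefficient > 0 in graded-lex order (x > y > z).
x^4 + 2*x^2*y^2 + y^4 - 3*x^2 - 3*y^2 + 2*z^2 - 2

(a) The degree is 4 — the shape is more complex than any degree-3 surface.
(b) Symmetry: the surface is invariant under rotation about z: p = q(x² + y², z).
(c) Checking where it meets the axes: the z-axis gridline crossings are at z ∈ {-1, 1}; a circular section at z = 1 has radius between 1 and 2.
(d) Solving for integer coefficients yields p as stated.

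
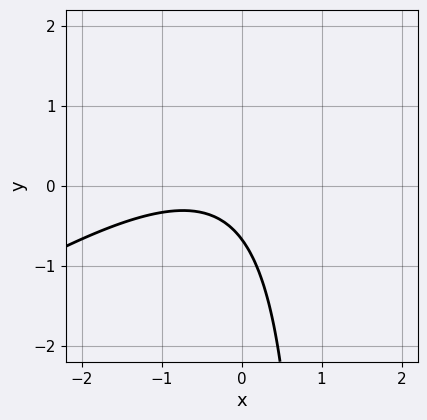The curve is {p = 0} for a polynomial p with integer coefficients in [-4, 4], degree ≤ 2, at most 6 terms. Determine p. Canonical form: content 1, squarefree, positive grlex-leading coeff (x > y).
2*x^2 - 3*x*y + 2*x + 3*y + 2

1. Degree: no degree-1 curve has this shape, so deg p = 2.
2. From the visible intercepts: it misses every integer gridline on the x-axis.
3. Solving for integer coefficients yields p as stated.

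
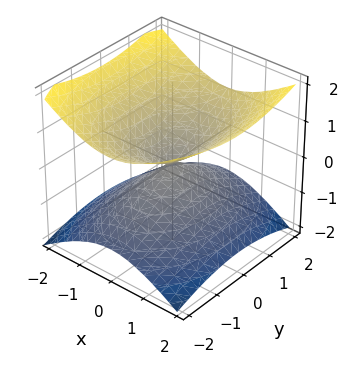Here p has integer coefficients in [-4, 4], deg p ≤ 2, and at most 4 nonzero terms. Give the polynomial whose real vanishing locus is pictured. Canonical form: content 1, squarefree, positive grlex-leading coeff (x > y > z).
2*x^2 + y^2 - 3*z^2

First, the degree is 2 — a double cone through the origin; a quadric.
Then, symmetries: the y ↦ −y reflection is a symmetry, so y appears only in even powers; it's symmetric under x → −x, forcing even powers of x; mirror symmetry z ↦ −z ⇒ only even powers of z.
Next, observable constraints: it meets the y-axis at y = 0 (among the integer gridlines); it crosses the z-axis at the gridline z = 0; it meets the x-axis at x = 0 (among the integer gridlines).
Finally, putting this together gives p.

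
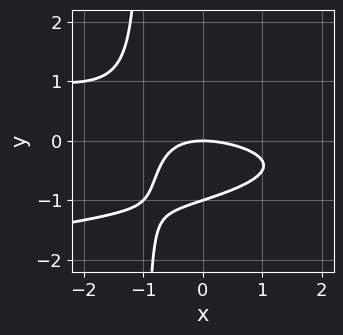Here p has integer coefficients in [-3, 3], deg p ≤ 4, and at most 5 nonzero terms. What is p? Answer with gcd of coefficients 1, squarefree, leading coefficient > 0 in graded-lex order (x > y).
3*x*y^2 + x^2 + 2*x*y + 3*y^2 + 3*y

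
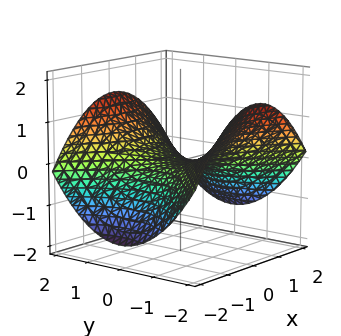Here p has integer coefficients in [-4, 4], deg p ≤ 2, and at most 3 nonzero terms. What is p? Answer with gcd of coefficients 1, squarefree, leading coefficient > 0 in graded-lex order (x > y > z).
First, deg p = 2.
Next, symmetries: mirror symmetry y ↦ −y ⇒ only even powers of y; the x ↦ −x reflection is a symmetry, so x appears only in even powers.
Then, observable constraints: one x-axis crossing is at x = 0; it crosses the z-axis at the gridline z = 0; one y-axis crossing is at y = 0.
Finally, assembling these constraints gives the stated polynomial.

x^2 - y^2 + 3*z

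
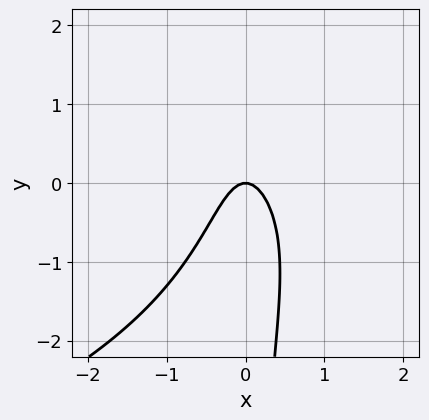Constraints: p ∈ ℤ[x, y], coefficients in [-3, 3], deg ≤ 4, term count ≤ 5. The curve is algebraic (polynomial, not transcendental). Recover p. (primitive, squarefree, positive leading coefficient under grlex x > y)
1. Degree: the shape is more complex than any degree-2 curve, so deg p = 3.
2. Reading off the gridlines: it meets the y-axis at y = 0 (among the integer gridlines); it meets the x-axis at x = 0 (among the integer gridlines).
3. These observations pin down the coefficients.

x*y^2 + 3*x^2 + y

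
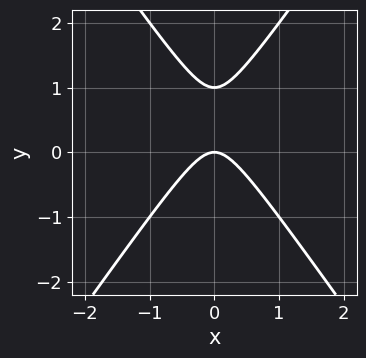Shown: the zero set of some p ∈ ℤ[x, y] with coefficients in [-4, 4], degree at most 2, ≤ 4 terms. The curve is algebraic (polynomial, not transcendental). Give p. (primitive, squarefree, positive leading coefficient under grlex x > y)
2*x^2 - y^2 + y

1. Degree: the shape is more complex than any degree-1 curve, so deg p = 2.
2. Symmetries: mirror symmetry x ↦ −x ⇒ only even powers of x.
3. From the visible intercepts: one x-axis crossing is at x = 0; the y-axis gridline crossings are at y ∈ {0, 1}.
4. Fitting integer coefficients to these (and the overall shape) gives p.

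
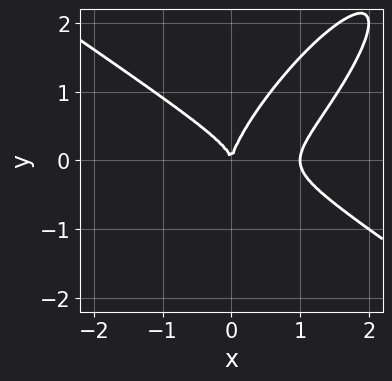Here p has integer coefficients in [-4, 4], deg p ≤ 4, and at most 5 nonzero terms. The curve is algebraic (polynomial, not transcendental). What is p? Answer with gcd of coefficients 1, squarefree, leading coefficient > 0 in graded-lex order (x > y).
2*x^3 - 3*x*y^2 + 2*y^3 - 2*x^2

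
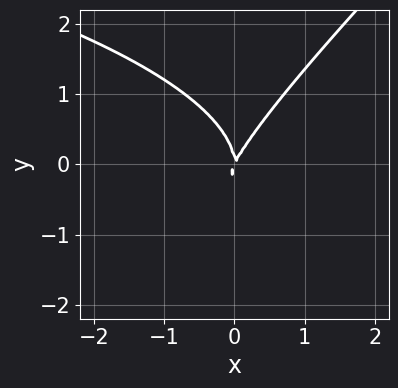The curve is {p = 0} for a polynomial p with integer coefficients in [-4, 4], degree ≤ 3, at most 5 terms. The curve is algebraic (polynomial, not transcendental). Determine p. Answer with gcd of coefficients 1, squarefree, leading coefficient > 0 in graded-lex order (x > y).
x*y^2 - y^3 + 2*x^2 - x*y

First, deg p = 3. No degree-2 curve has this shape.
Then, reading off the gridlines: it meets the x-axis at x = 0 (among the integer gridlines); one y-axis crossing is at y = 0.
Finally, solving for integer coefficients yields p as stated.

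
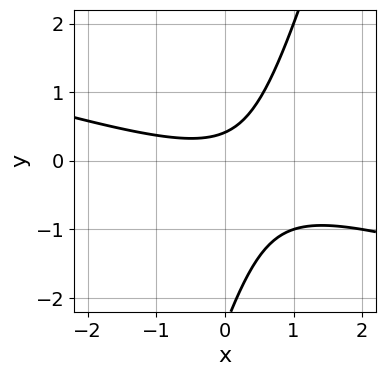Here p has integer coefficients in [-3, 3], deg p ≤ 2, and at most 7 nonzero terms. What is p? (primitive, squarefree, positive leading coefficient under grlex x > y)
x^2 + 3*x*y - y^2 - 2*y + 1

(a) Degree: a generic line meets the curve in up to 2 points, so deg p = 2.
(b) From the visible intercepts: the curve avoids every integer x-axis point in the box.
(c) Assembling these constraints gives the stated polynomial.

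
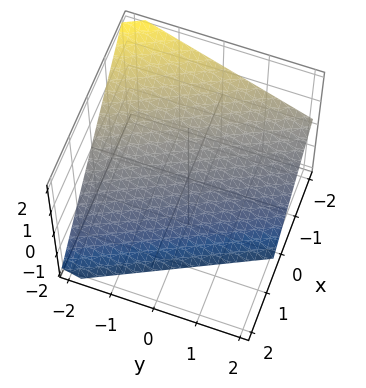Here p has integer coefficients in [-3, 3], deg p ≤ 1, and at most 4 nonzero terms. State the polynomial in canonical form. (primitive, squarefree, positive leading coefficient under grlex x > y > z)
2*x + y + 2*z + 2

1. deg p = 1.
2. From the visible intercepts: it crosses the y-axis at the gridline y = -2; one x-axis crossing is at x = -1; it meets the z-axis at z = -1 (among the integer gridlines).
3. Fitting integer coefficients to these (and the overall shape) gives p.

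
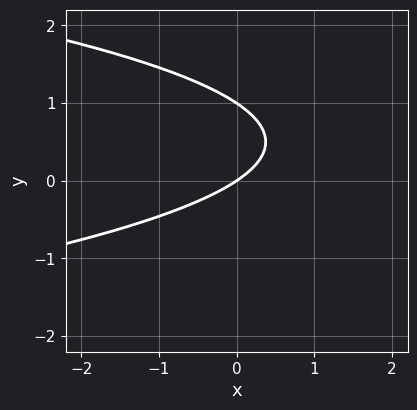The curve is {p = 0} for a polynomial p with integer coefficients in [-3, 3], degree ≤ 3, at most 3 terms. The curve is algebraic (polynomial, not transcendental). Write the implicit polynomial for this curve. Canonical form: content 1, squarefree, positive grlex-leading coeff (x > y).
3*y^2 + 2*x - 3*y

First, the degree is 2 — a generic line meets the curve in up to 2 points.
Next, observable constraints: among the integer gridlines, it crosses the y-axis at y ∈ {0, 1}; one x-axis crossing is at x = 0.
Finally, these observations pin down the coefficients.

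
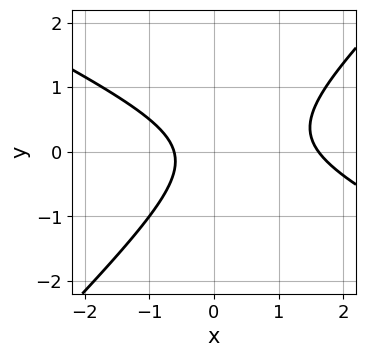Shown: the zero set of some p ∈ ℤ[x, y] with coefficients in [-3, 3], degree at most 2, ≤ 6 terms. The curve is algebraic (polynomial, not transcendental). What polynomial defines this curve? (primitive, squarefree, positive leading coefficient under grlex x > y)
x^2 + x*y - 2*y^2 - x - 1

1. Degree: no degree-1 curve has this shape, so deg p = 2.
2. Reading off the gridlines: the curve avoids every integer y-axis point in the box.
3. Together with the visible shape, these determine p as stated.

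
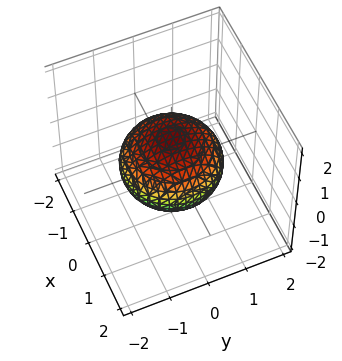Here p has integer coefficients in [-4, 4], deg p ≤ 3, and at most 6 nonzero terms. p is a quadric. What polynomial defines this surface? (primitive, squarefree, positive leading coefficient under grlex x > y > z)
2*x^2 + 2*y^2 + 3*z^2 - 3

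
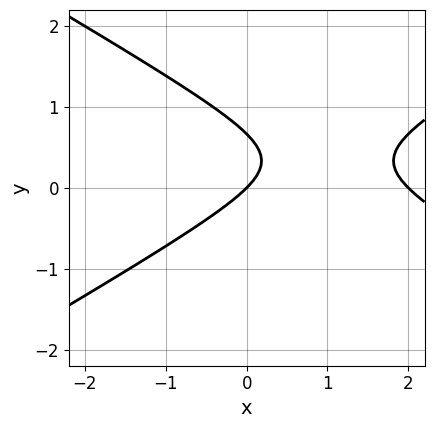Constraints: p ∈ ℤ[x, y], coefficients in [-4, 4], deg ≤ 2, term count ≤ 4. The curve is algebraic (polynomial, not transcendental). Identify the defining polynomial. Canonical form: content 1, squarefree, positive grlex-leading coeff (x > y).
1. Degree: a generic line meets the curve in up to 2 points, so deg p = 2.
2. Checking where it meets the axes: it crosses the y-axis at the gridline y = 0; among the integer gridlines, it crosses the x-axis at x ∈ {0, 2}.
3. Solving for integer coefficients yields p as stated.

x^2 - 3*y^2 - 2*x + 2*y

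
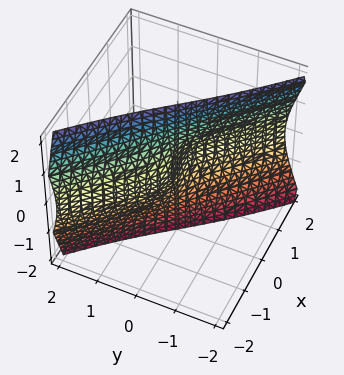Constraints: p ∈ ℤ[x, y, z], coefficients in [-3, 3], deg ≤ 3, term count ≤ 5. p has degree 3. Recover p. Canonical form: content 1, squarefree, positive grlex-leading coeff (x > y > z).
3*x^3 + 3*x^2*y + 3*x*z^2 + 2*y*z^2 + 2*y

Degree: the shape is more complex than any degree-2 surface, so deg p = 3.
From the visible intercepts: it meets the y-axis at y = 0 (among the integer gridlines); it meets the x-axis at x = 0 (among the integer gridlines); every point of the z-axis in the box is on the surface.
Assembling these constraints gives the stated polynomial.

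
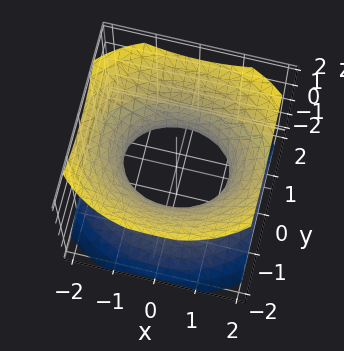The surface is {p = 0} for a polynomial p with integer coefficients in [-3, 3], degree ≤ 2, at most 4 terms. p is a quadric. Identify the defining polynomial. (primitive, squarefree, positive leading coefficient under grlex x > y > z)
(a) The degree is 2 — an hourglass — one-sheet hyperboloid; a quadric.
(b) Symmetries: mirror symmetry z ↦ −z ⇒ only even powers of z; mirror symmetry y ↦ −y ⇒ only even powers of y; it's symmetric under x → −x, forcing even powers of x.
(c) From the axis intercepts and sections: it misses every integer gridline on the z-axis; among the integer gridlines, it crosses the y-axis at y ∈ {-1, 1}.
(d) Putting this together gives p.

2*x^2 + 3*y^2 - 3*z^2 - 3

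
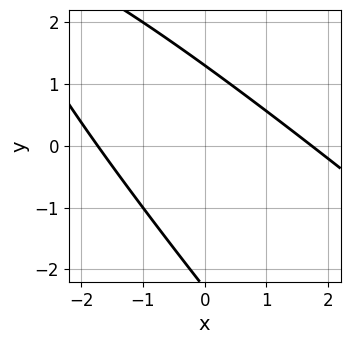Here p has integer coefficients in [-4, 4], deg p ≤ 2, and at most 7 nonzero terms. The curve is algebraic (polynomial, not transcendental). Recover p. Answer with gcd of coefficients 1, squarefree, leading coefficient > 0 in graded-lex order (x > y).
1. The degree is 2 — a generic line meets the curve in up to 2 points.
2. Putting this together gives p.

x^2 + 2*x*y + y^2 + y - 3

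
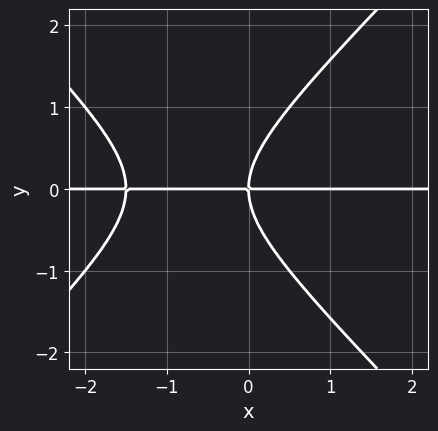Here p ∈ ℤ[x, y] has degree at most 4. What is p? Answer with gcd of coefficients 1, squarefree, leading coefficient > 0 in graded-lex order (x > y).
Degree: the shape is more complex than any degree-2 curve, so deg p = 3.
From the visible intercepts: every point of the x-axis in the box is on the curve; one y-axis crossing is at y = 0.
Matching integer coefficients to the picture gives p.

2*x^2*y - 2*y^3 + 3*x*y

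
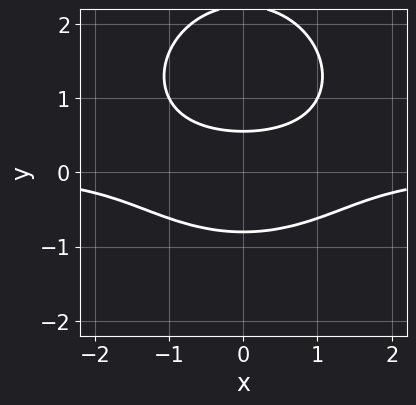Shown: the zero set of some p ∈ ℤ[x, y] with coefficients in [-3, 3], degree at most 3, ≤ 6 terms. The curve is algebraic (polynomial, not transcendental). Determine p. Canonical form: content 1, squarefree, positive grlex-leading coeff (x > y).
deg p = 3. No degree-2 curve has this shape.
Symmetries: it's symmetric under x → −x, forcing even powers of x.
Reading off the gridlines: no x-intercept at any integer in the box.
The integer polynomial consistent with all of this is the stated p.

x^2*y + y^3 - 2*y^2 - y + 1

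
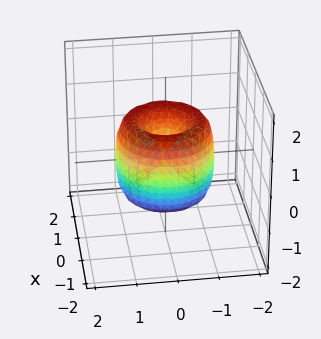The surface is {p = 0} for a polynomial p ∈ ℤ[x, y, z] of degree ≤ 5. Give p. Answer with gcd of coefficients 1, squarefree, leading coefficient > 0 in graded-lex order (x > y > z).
2*x^4 + 4*x^2*y^2 + 2*y^4 - 3*x^2 - 3*y^2 + z^2

The degree is 4 — no degree-3 surface has this shape.
Symmetries: rotational symmetry about the z-axis ⇒ p depends on x, y only through x² + y².
Checking where it meets the axes: a circular section at z = 0 has radius between 1 and 2; it meets the z-axis at z = 0 (among the integer gridlines); it meets the x-axis at x = 0 (among the integer gridlines).
Assembling these constraints gives the stated polynomial.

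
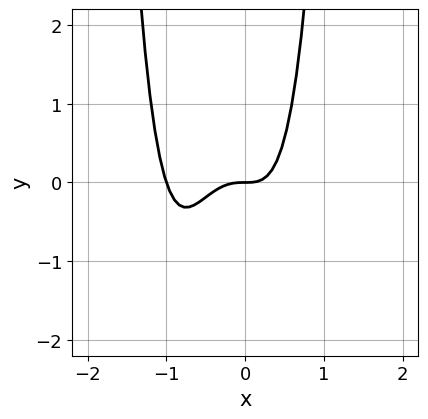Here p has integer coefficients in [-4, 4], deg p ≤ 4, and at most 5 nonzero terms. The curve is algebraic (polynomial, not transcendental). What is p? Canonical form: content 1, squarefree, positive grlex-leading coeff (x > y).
3*x^4 + 3*x^3 - y

(a) Degree: no degree-3 curve has this shape, so deg p = 4.
(b) From the axis intercepts and sections: among the integer gridlines, it crosses the x-axis at x ∈ {-1, 0}; one y-axis crossing is at y = 0.
(c) The integer polynomial consistent with all of this is the stated p.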